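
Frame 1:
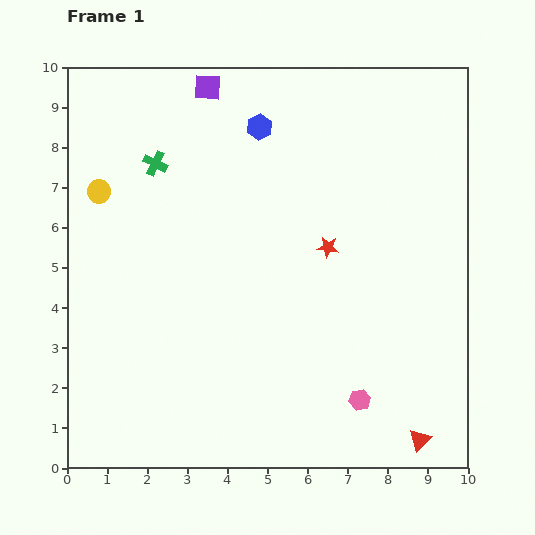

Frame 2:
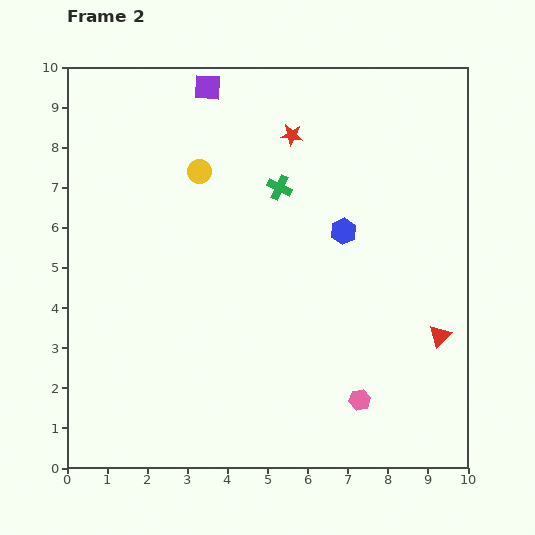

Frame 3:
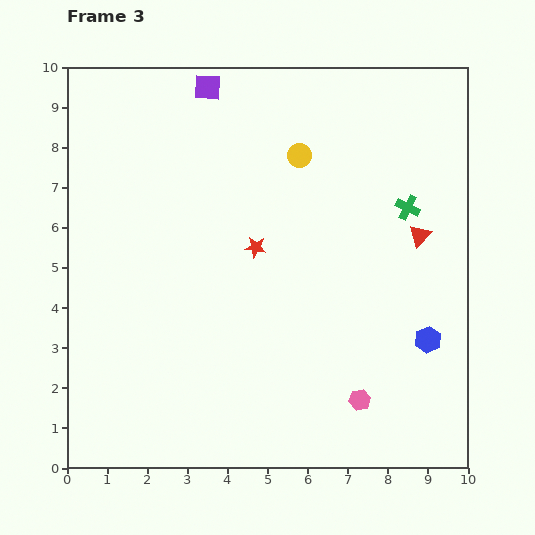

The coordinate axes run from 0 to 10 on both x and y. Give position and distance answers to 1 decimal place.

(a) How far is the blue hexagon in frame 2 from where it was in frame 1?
3.3

The blue hexagon moved from (4.8, 8.5) to (6.9, 5.9), a distance of √(2.1² + 2.6²) ≈ 3.3.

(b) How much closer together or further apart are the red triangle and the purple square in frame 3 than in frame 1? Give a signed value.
-3.8

Distance in frame 1: 10.3. Distance in frame 3: 6.5.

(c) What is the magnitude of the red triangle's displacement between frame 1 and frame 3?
5.1

The red triangle moved from (8.8, 0.7) to (8.8, 5.8), a distance of √(0.0² + 5.1²) ≈ 5.1.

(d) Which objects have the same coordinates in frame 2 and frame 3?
the pink hexagon, the purple square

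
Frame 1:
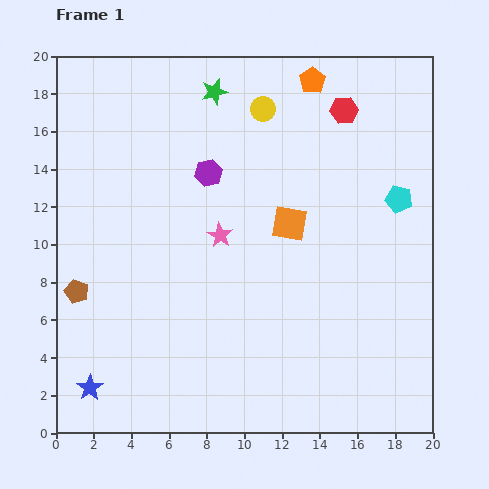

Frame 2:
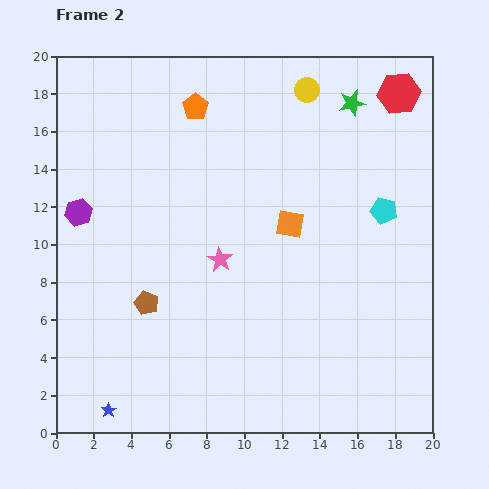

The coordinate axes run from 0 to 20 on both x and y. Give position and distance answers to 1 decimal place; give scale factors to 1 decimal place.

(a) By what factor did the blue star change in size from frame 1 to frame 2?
0.6×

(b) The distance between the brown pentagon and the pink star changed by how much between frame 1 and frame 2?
-3.7

Distance in frame 1: 8.2. Distance in frame 2: 4.5.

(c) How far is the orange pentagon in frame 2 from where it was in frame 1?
6.4

The orange pentagon moved from (13.6, 18.7) to (7.4, 17.3), a distance of √(6.2² + 1.4²) ≈ 6.4.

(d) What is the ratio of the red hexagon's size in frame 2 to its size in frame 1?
1.5×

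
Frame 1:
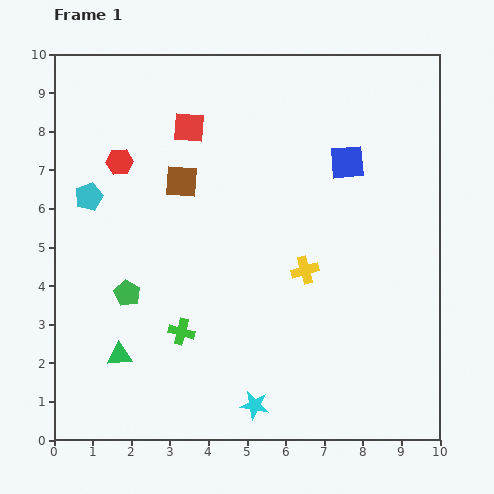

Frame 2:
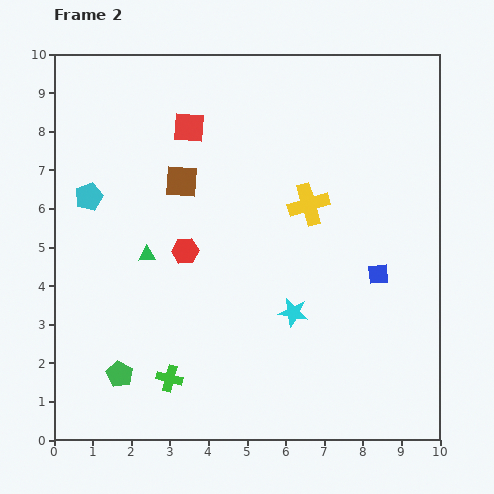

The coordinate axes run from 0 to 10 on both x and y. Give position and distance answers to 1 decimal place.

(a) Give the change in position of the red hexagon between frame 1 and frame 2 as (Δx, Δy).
(1.7, -2.3)

The red hexagon was at (1.7, 7.2) in frame 1 and (3.4, 4.9) in frame 2.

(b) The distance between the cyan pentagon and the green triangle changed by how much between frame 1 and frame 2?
-2.1

Distance in frame 1: 4.2. Distance in frame 2: 2.1.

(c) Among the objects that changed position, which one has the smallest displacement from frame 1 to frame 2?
the green cross

(moved 1.2)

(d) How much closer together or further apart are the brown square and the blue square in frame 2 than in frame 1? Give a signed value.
+1.3

Distance in frame 1: 4.3. Distance in frame 2: 5.6.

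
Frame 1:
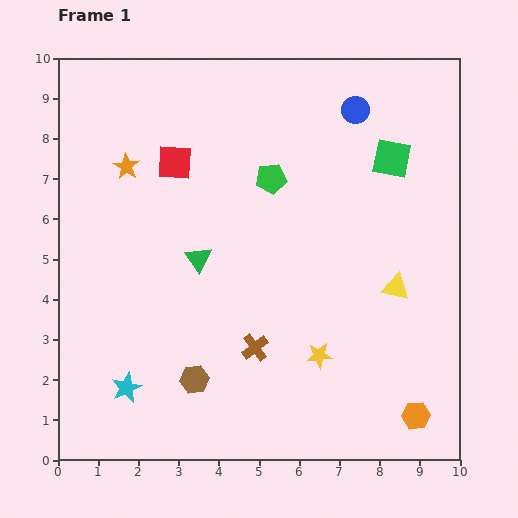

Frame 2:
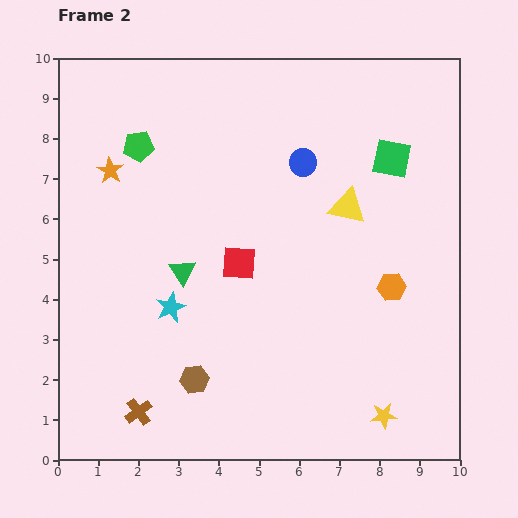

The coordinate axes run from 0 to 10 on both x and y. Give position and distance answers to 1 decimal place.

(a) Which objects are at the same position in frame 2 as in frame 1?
the green square, the brown hexagon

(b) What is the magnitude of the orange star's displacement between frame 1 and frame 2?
0.4

The orange star moved from (1.7, 7.3) to (1.3, 7.2), a distance of √(0.4² + 0.1²) ≈ 0.4.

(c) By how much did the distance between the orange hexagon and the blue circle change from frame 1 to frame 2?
-3.9

Distance in frame 1: 7.7. Distance in frame 2: 3.8.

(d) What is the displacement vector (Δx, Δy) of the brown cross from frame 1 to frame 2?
(-2.9, -1.6)

The brown cross was at (4.9, 2.8) in frame 1 and (2.0, 1.2) in frame 2.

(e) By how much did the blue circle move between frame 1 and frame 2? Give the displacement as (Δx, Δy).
(-1.3, -1.3)

The blue circle was at (7.4, 8.7) in frame 1 and (6.1, 7.4) in frame 2.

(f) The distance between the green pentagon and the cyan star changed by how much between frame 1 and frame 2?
-2.2

Distance in frame 1: 6.3. Distance in frame 2: 4.1.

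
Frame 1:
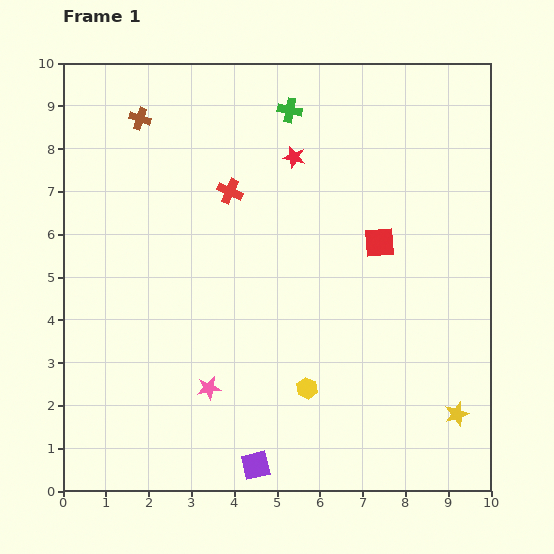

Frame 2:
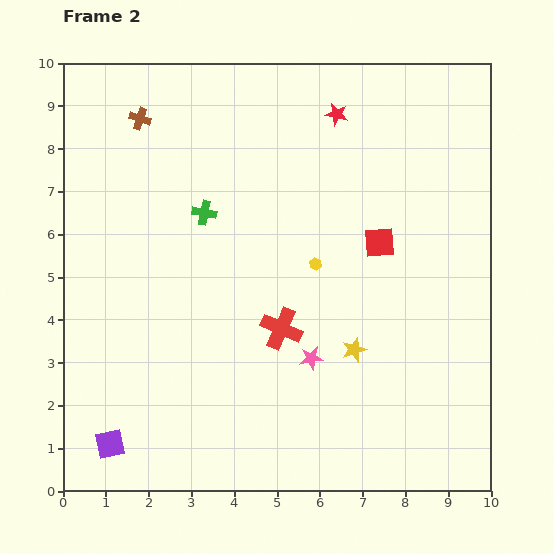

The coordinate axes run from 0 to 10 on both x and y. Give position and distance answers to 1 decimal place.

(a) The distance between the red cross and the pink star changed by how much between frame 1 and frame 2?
-3.6

Distance in frame 1: 4.6. Distance in frame 2: 1.0.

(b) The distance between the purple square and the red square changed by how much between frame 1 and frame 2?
+1.9

Distance in frame 1: 6.0. Distance in frame 2: 7.9.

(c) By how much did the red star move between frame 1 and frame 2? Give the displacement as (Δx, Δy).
(1.0, 1.0)

The red star was at (5.4, 7.8) in frame 1 and (6.4, 8.8) in frame 2.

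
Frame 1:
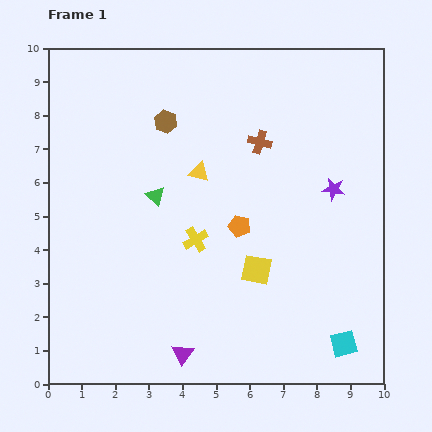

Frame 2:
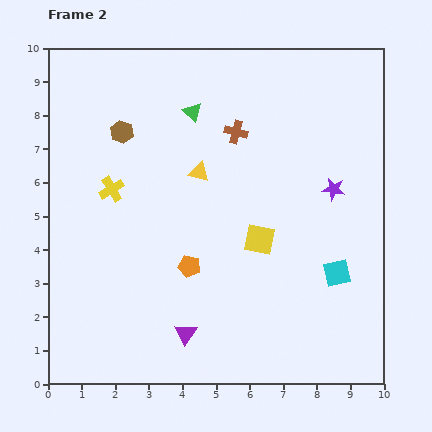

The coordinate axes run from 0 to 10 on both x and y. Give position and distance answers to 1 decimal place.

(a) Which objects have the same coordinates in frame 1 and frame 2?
the purple star, the yellow triangle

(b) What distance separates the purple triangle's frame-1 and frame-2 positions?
0.6

The purple triangle moved from (4.0, 0.9) to (4.1, 1.5), a distance of √(0.1² + 0.6²) ≈ 0.6.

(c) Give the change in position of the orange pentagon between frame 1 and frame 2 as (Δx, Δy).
(-1.5, -1.2)

The orange pentagon was at (5.7, 4.7) in frame 1 and (4.2, 3.5) in frame 2.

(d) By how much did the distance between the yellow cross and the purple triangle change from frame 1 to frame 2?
+1.4

Distance in frame 1: 3.4. Distance in frame 2: 4.8.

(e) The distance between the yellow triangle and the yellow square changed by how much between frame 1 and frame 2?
-0.7

Distance in frame 1: 3.4. Distance in frame 2: 2.7.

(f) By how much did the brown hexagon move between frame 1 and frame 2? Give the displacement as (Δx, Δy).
(-1.3, -0.3)

The brown hexagon was at (3.5, 7.8) in frame 1 and (2.2, 7.5) in frame 2.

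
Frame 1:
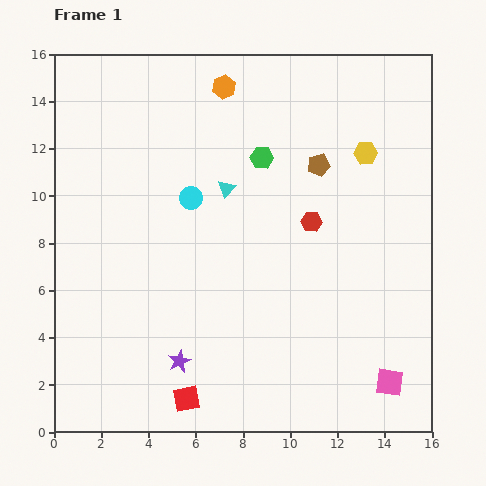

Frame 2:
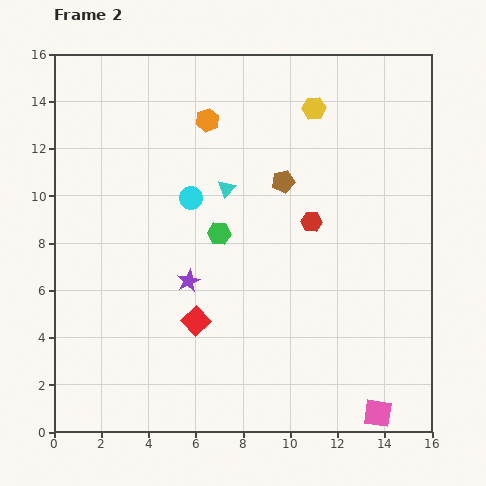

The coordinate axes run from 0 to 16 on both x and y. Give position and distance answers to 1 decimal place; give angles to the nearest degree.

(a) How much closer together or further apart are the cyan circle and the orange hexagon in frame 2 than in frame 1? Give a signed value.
-1.5

Distance in frame 1: 4.9. Distance in frame 2: 3.4.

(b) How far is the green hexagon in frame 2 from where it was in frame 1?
3.7

The green hexagon moved from (8.8, 11.6) to (7.0, 8.4), a distance of √(1.8² + 3.2²) ≈ 3.7.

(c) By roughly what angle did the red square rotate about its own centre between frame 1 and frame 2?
32° counter-clockwise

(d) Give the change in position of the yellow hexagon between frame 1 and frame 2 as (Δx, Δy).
(-2.2, 1.9)

The yellow hexagon was at (13.2, 11.8) in frame 1 and (11.0, 13.7) in frame 2.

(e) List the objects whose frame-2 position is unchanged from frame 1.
the cyan circle, the cyan triangle, the red hexagon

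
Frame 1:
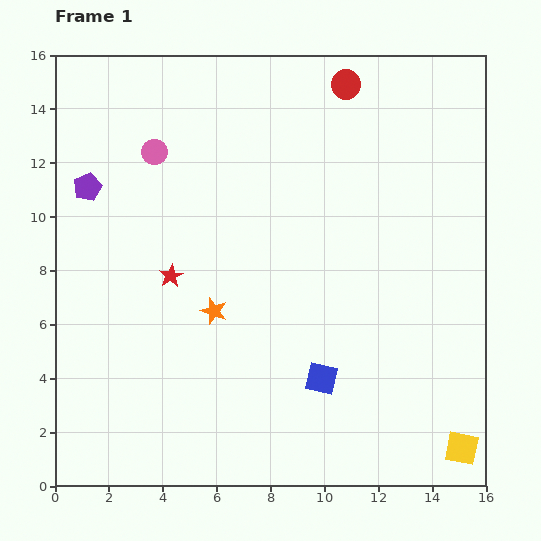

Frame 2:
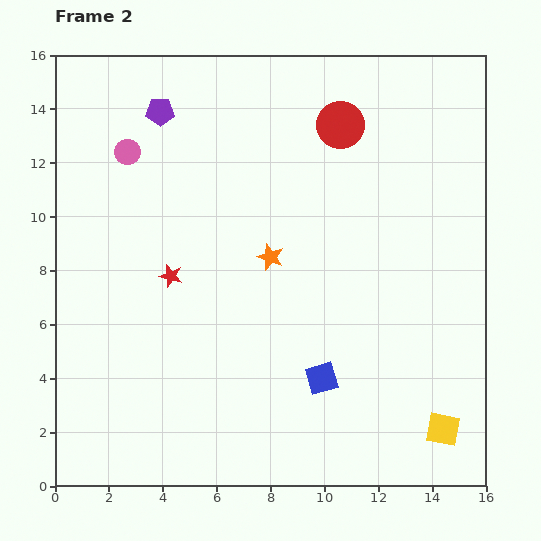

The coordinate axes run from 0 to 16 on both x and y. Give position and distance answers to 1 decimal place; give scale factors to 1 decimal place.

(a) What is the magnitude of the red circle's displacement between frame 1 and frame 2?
1.5

The red circle moved from (10.8, 14.9) to (10.6, 13.4), a distance of √(0.2² + 1.5²) ≈ 1.5.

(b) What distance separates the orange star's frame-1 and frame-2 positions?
2.9

The orange star moved from (5.9, 6.5) to (8.0, 8.5), a distance of √(2.1² + 2.0²) ≈ 2.9.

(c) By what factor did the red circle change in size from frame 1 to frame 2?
1.6×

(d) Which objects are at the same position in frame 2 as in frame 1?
the blue square, the red star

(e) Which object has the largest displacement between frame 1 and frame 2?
the purple pentagon

(moved 3.9; next 2.9)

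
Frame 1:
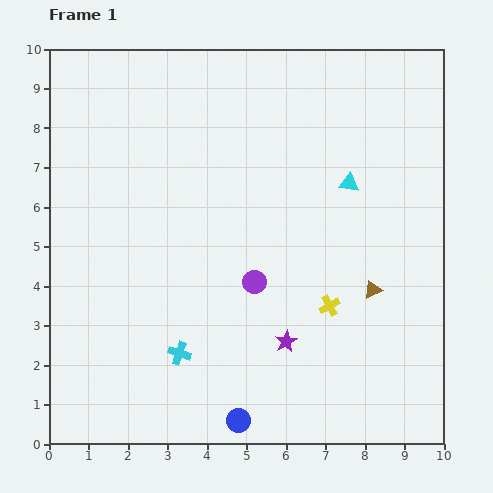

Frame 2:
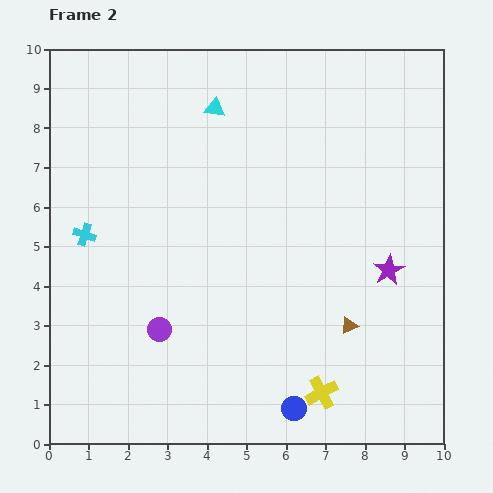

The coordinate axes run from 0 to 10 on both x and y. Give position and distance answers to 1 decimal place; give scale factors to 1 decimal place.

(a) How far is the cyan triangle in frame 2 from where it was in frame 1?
3.9

The cyan triangle moved from (7.6, 6.6) to (4.2, 8.5), a distance of √(3.4² + 1.9²) ≈ 3.9.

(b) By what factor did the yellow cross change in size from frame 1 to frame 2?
1.5×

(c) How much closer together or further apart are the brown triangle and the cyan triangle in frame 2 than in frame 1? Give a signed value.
+3.7

Distance in frame 1: 2.8. Distance in frame 2: 6.5.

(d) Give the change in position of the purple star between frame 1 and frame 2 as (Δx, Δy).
(2.6, 1.8)

The purple star was at (6.0, 2.6) in frame 1 and (8.6, 4.4) in frame 2.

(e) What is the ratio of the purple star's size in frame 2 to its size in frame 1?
1.4×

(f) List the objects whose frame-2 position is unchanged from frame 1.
none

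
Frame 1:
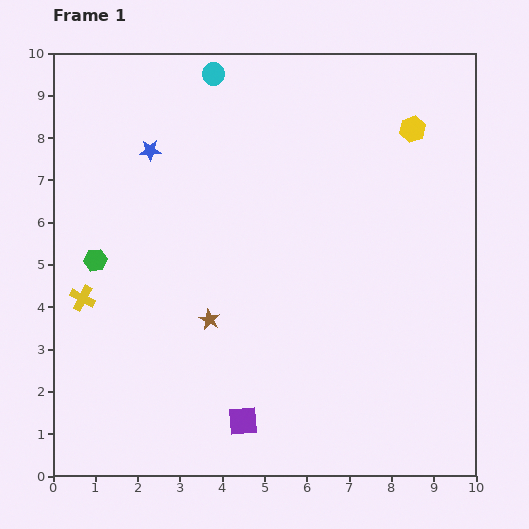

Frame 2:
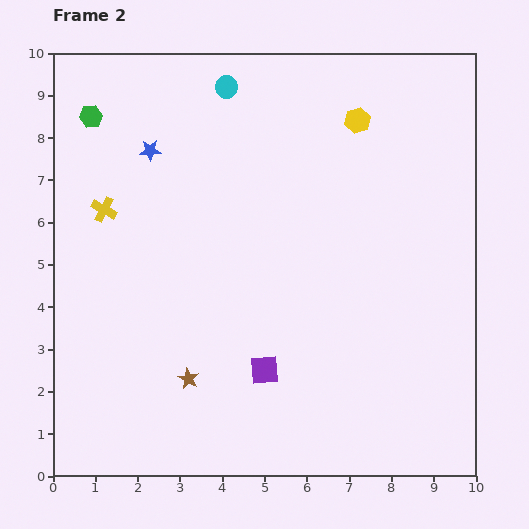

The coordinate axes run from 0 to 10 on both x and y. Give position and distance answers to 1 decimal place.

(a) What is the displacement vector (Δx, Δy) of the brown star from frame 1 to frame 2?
(-0.5, -1.4)

The brown star was at (3.7, 3.7) in frame 1 and (3.2, 2.3) in frame 2.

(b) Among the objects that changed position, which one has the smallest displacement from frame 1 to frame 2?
the cyan circle

(moved 0.4)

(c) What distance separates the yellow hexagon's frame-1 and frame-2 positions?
1.3

The yellow hexagon moved from (8.5, 8.2) to (7.2, 8.4), a distance of √(1.3² + 0.2²) ≈ 1.3.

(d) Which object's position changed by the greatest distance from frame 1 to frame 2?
the green hexagon

(moved 3.4; next 2.2)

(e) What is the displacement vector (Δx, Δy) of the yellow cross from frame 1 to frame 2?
(0.5, 2.1)

The yellow cross was at (0.7, 4.2) in frame 1 and (1.2, 6.3) in frame 2.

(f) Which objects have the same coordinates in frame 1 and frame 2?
the blue star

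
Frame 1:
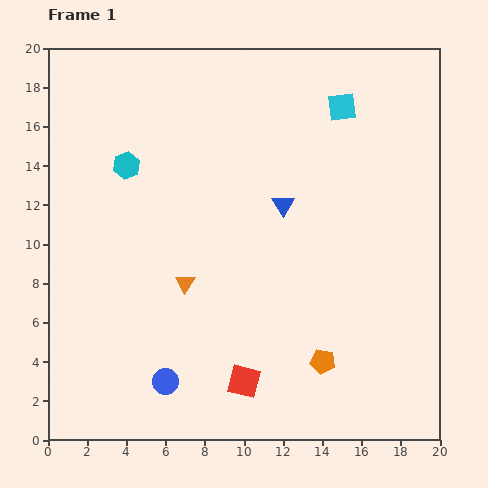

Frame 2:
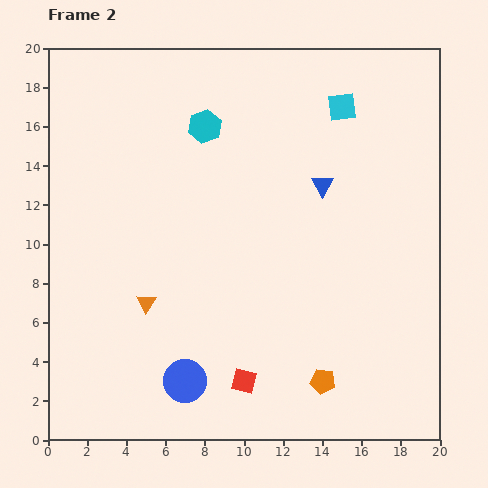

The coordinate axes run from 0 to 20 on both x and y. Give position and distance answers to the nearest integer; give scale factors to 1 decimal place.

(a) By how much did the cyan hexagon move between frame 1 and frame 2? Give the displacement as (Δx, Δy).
(4, 2)

The cyan hexagon was at (4, 14) in frame 1 and (8, 16) in frame 2.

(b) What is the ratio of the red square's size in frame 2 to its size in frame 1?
0.8×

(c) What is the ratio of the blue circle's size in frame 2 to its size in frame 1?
1.6×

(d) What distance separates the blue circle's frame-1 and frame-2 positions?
1

The blue circle moved from (6, 3) to (7, 3), a distance of √(1² + 0²) ≈ 1.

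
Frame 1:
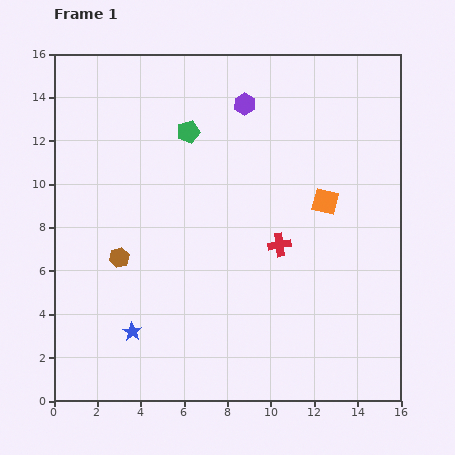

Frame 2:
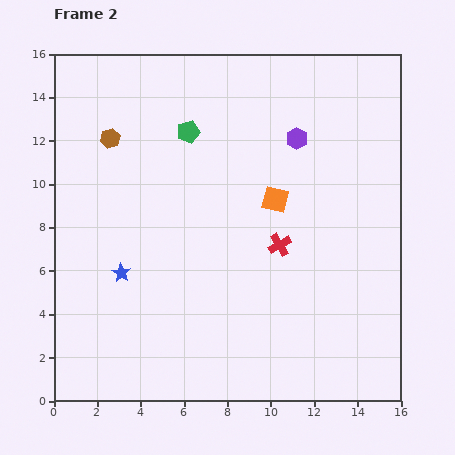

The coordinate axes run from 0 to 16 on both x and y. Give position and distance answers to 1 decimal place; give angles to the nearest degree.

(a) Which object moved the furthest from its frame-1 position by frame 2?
the brown hexagon

(moved 5.5; next 2.9)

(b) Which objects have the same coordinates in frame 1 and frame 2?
the green pentagon, the red cross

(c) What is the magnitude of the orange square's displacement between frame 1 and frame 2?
2.3

The orange square moved from (12.5, 9.2) to (10.2, 9.3), a distance of √(2.3² + 0.1²) ≈ 2.3.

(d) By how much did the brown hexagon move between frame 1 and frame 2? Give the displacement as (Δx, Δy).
(-0.4, 5.5)

The brown hexagon was at (3.0, 6.6) in frame 1 and (2.6, 12.1) in frame 2.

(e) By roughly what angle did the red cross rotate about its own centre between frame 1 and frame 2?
21° counter-clockwise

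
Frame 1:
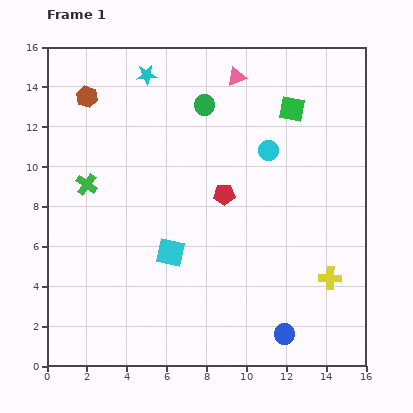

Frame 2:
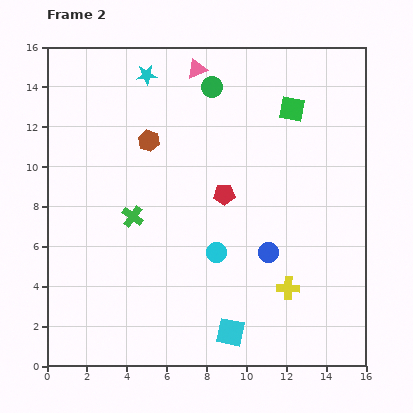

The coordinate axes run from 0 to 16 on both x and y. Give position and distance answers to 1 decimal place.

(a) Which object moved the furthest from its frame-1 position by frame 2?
the cyan circle

(moved 5.7; next 5.0)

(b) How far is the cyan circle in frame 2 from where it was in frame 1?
5.7

The cyan circle moved from (11.1, 10.8) to (8.5, 5.7), a distance of √(2.6² + 5.1²) ≈ 5.7.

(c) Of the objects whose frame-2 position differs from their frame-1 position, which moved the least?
the green circle

(moved 1.0)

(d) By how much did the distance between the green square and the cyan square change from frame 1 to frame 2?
+2.2

Distance in frame 1: 9.4. Distance in frame 2: 11.6.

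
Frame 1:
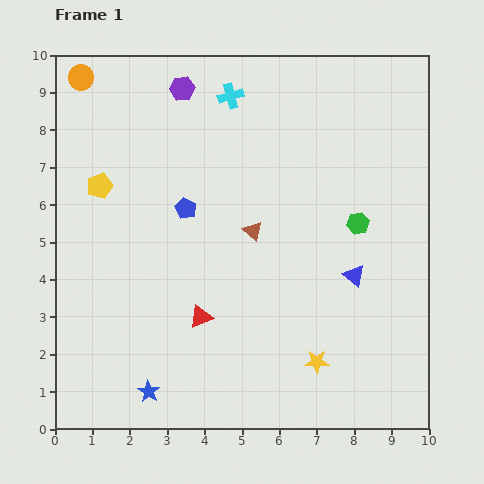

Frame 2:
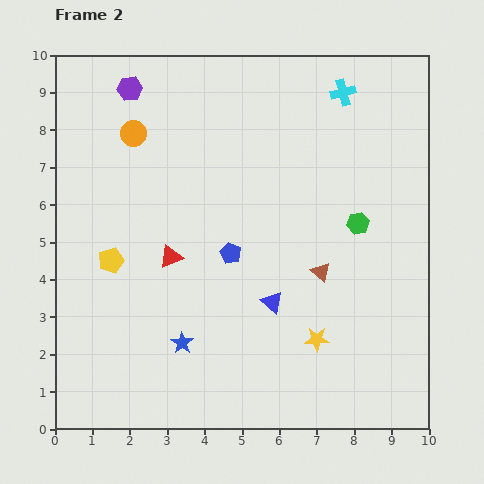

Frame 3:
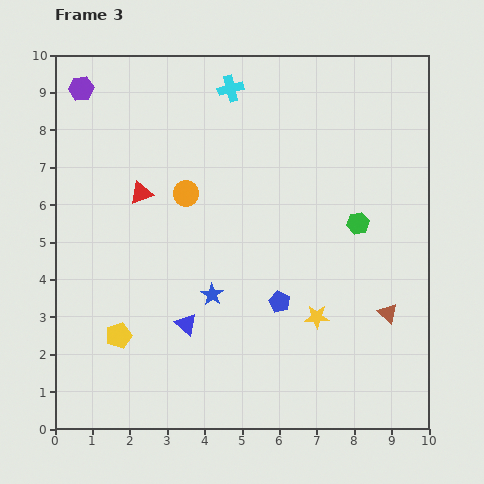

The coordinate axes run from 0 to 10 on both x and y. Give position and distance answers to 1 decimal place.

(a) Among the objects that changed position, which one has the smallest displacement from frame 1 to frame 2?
the yellow star

(moved 0.6)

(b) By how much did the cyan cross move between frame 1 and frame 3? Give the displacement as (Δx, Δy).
(0.0, 0.2)

The cyan cross was at (4.7, 8.9) in frame 1 and (4.7, 9.1) in frame 3.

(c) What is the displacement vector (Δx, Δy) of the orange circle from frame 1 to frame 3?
(2.8, -3.1)

The orange circle was at (0.7, 9.4) in frame 1 and (3.5, 6.3) in frame 3.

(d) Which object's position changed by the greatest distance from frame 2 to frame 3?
the cyan cross

(moved 3.0; next 2.4)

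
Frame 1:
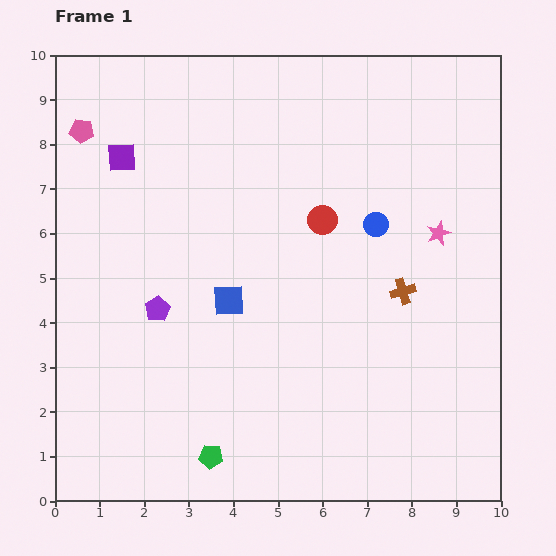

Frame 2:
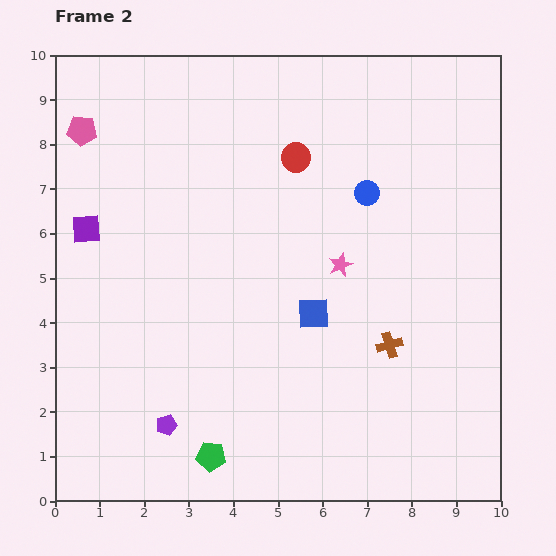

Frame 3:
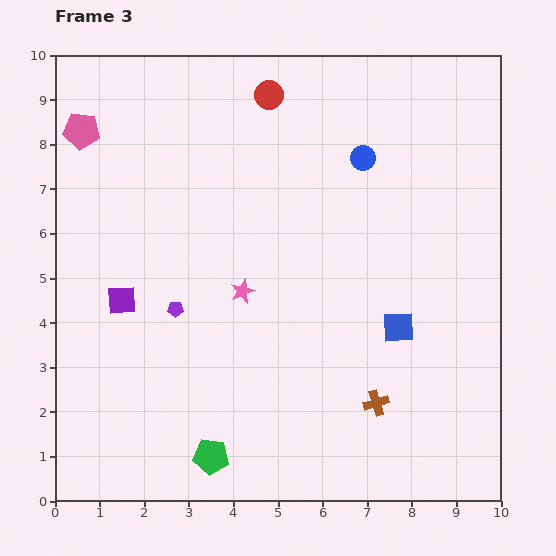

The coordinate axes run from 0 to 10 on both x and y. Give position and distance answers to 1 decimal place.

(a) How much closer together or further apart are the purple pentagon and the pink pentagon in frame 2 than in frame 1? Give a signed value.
+2.6

Distance in frame 1: 4.3. Distance in frame 2: 6.9.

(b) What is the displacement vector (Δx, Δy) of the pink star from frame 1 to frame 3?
(-4.4, -1.3)

The pink star was at (8.6, 6.0) in frame 1 and (4.2, 4.7) in frame 3.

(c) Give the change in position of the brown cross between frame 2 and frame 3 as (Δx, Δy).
(-0.3, -1.3)

The brown cross was at (7.5, 3.5) in frame 2 and (7.2, 2.2) in frame 3.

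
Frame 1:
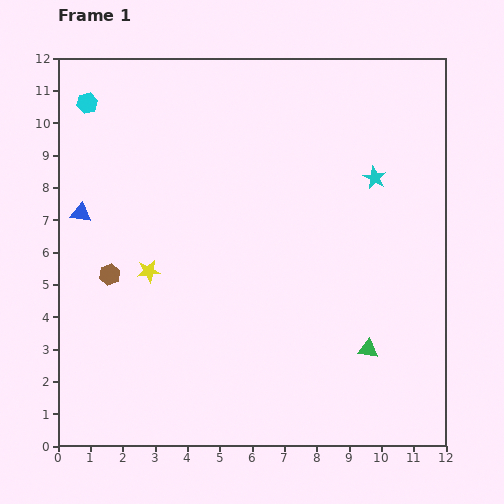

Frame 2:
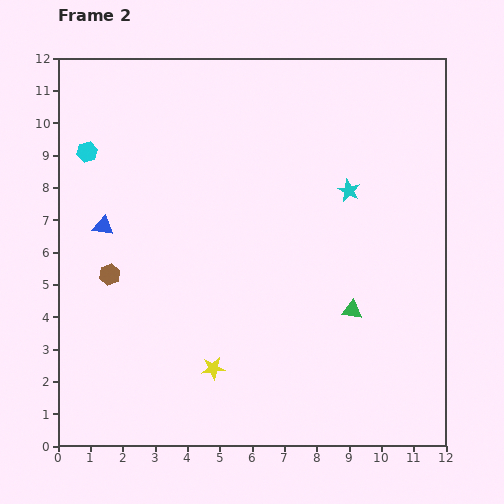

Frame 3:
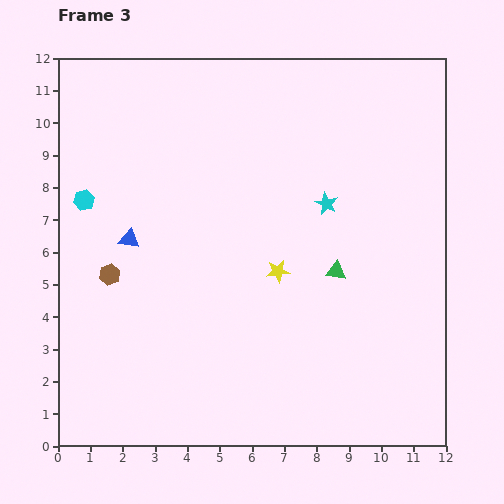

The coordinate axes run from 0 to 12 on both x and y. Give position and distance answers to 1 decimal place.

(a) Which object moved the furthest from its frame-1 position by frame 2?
the yellow star

(moved 3.6; next 1.5)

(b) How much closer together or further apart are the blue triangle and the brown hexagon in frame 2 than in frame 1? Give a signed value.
-0.6

Distance in frame 1: 2.1. Distance in frame 2: 1.5.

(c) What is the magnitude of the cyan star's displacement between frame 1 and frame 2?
0.9

The cyan star moved from (9.8, 8.3) to (9.0, 7.9), a distance of √(0.8² + 0.4²) ≈ 0.9.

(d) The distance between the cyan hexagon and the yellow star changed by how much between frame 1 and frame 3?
+0.9

Distance in frame 1: 5.5. Distance in frame 3: 6.4.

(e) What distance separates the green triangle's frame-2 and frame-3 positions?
1.3

The green triangle moved from (9.1, 4.2) to (8.6, 5.4), a distance of √(0.5² + 1.2²) ≈ 1.3.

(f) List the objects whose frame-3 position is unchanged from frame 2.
the brown hexagon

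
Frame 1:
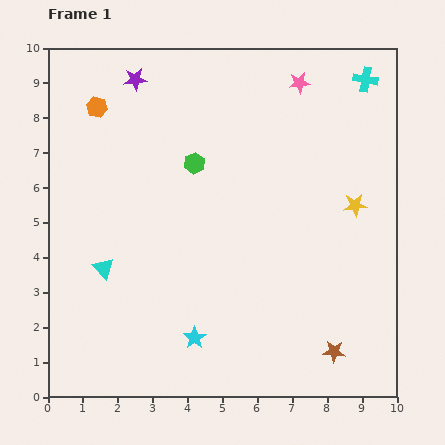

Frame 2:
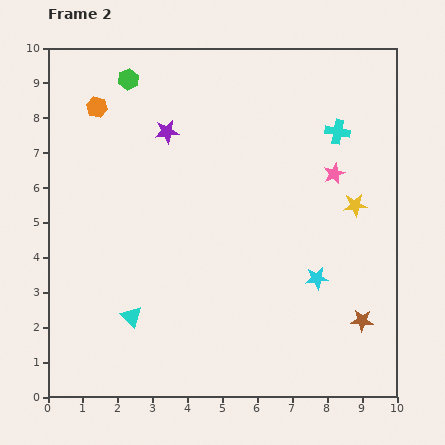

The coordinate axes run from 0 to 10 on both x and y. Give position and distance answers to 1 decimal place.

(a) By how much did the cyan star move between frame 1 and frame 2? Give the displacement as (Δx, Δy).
(3.5, 1.7)

The cyan star was at (4.2, 1.7) in frame 1 and (7.7, 3.4) in frame 2.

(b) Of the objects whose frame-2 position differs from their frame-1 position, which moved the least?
the brown star

(moved 1.2)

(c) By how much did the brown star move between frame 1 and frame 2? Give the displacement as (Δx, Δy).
(0.8, 0.9)

The brown star was at (8.2, 1.3) in frame 1 and (9.0, 2.2) in frame 2.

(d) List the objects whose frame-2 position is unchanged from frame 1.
the orange hexagon, the yellow star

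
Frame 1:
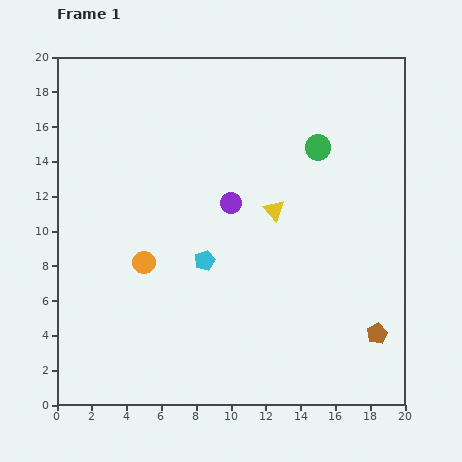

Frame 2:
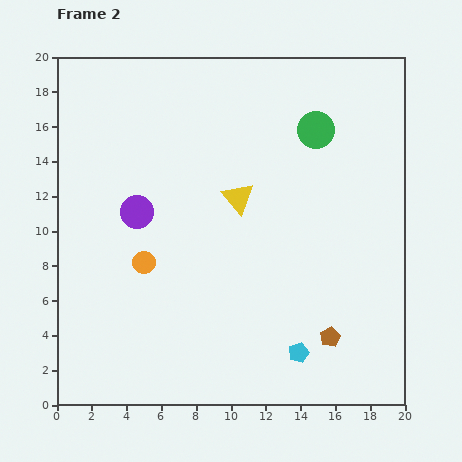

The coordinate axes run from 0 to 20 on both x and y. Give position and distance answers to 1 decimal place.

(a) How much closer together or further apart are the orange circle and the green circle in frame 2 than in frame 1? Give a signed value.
+0.5

Distance in frame 1: 12.0. Distance in frame 2: 12.5.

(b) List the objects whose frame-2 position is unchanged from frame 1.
the orange circle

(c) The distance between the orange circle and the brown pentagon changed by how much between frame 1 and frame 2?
-2.5

Distance in frame 1: 14.0. Distance in frame 2: 11.5.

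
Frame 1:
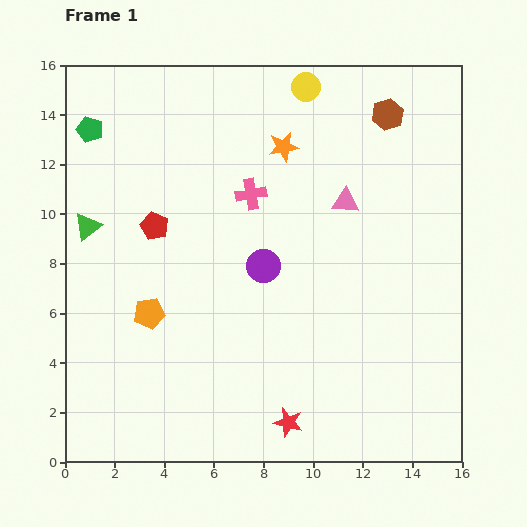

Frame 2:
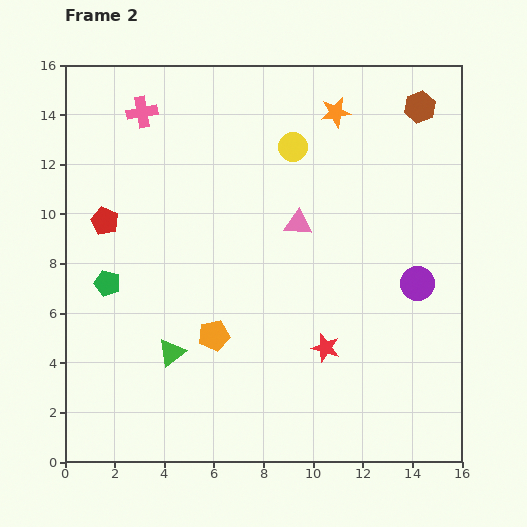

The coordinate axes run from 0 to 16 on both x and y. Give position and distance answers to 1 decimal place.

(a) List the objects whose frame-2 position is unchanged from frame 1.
none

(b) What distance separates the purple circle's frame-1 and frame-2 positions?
6.2

The purple circle moved from (8.0, 7.9) to (14.2, 7.2), a distance of √(6.2² + 0.7²) ≈ 6.2.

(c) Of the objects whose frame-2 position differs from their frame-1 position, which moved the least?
the brown hexagon

(moved 1.3)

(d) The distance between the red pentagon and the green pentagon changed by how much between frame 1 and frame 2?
-2.2

Distance in frame 1: 4.7. Distance in frame 2: 2.5.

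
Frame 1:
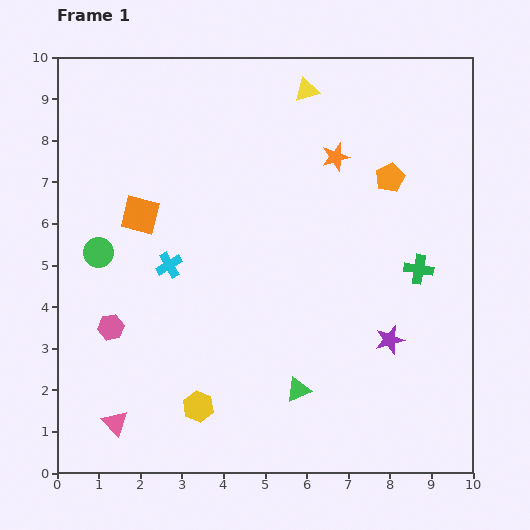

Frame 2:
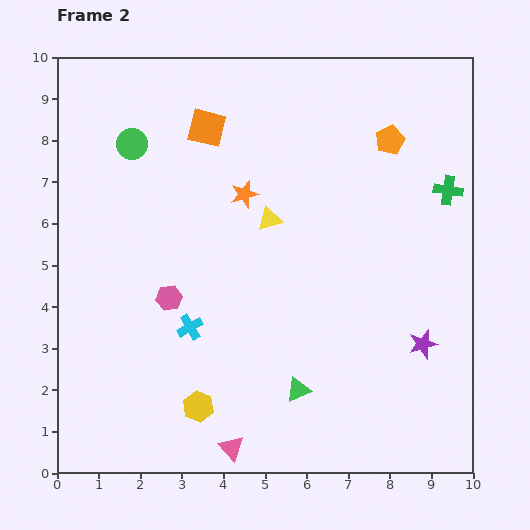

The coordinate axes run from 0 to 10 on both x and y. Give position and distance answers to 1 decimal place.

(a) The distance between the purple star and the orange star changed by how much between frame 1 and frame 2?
+1.0

Distance in frame 1: 4.6. Distance in frame 2: 5.6.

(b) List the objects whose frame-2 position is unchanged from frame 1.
the green triangle, the yellow hexagon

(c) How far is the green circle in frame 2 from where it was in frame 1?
2.7

The green circle moved from (1.0, 5.3) to (1.8, 7.9), a distance of √(0.8² + 2.6²) ≈ 2.7.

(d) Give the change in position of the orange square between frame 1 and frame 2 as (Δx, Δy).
(1.6, 2.1)

The orange square was at (2.0, 6.2) in frame 1 and (3.6, 8.3) in frame 2.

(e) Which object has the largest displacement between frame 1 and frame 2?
the yellow triangle

(moved 3.2; next 2.9)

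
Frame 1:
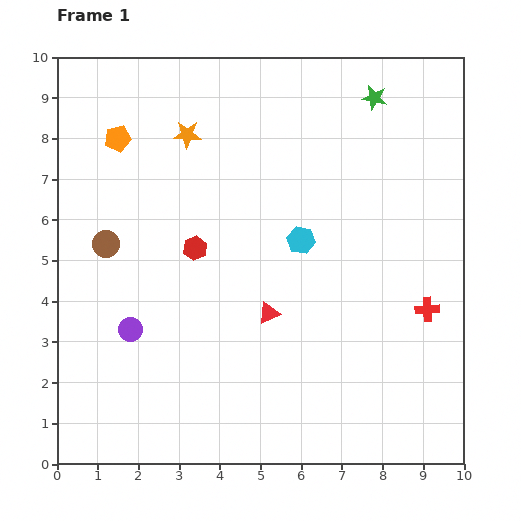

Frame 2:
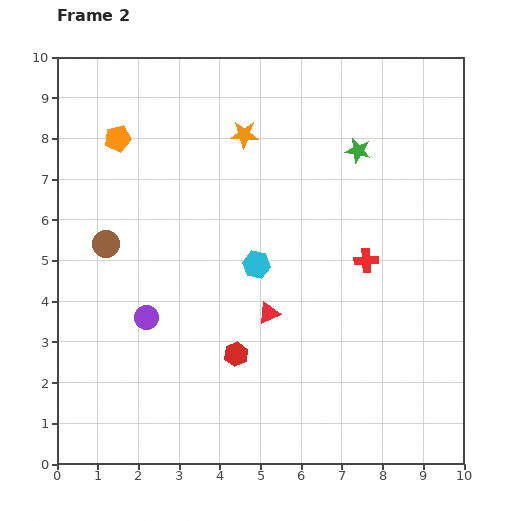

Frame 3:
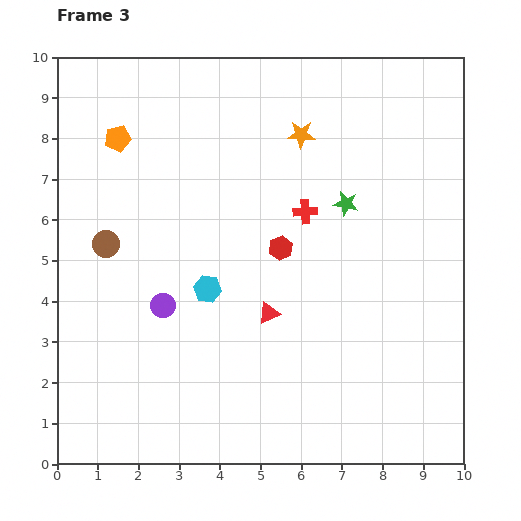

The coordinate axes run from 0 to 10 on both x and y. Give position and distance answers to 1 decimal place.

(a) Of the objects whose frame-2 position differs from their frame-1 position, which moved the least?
the purple circle

(moved 0.5)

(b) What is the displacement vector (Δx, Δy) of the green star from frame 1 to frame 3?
(-0.7, -2.6)

The green star was at (7.8, 9.0) in frame 1 and (7.1, 6.4) in frame 3.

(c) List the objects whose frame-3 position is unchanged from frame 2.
the red triangle, the brown circle, the orange pentagon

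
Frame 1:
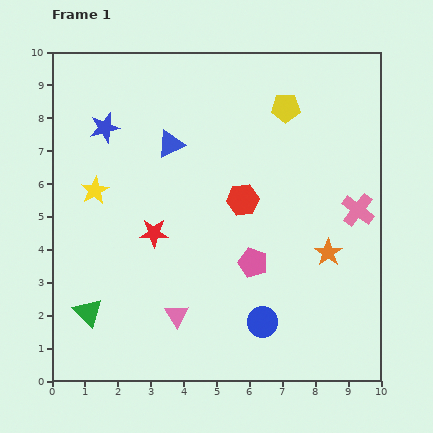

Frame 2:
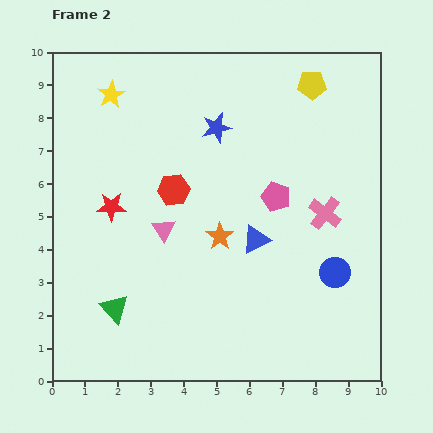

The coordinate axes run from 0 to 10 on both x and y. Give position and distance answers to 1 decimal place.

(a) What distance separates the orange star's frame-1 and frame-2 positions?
3.3

The orange star moved from (8.4, 3.9) to (5.1, 4.4), a distance of √(3.3² + 0.5²) ≈ 3.3.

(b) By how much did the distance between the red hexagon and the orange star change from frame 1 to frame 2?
-1.1

Distance in frame 1: 3.1. Distance in frame 2: 2.0.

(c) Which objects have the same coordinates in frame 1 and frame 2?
none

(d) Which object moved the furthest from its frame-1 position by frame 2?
the blue triangle

(moved 3.9; next 3.4)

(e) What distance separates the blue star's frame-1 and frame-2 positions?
3.4

The blue star moved from (1.6, 7.7) to (5.0, 7.7), a distance of √(3.4² + 0.0²) ≈ 3.4.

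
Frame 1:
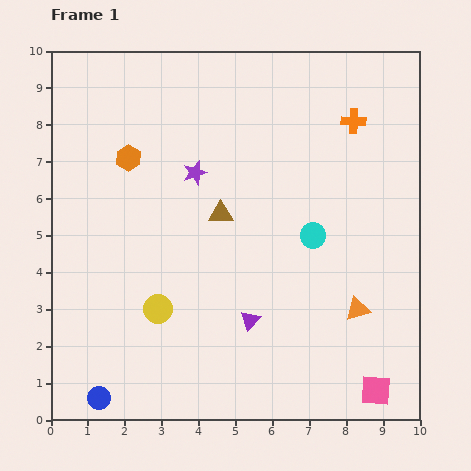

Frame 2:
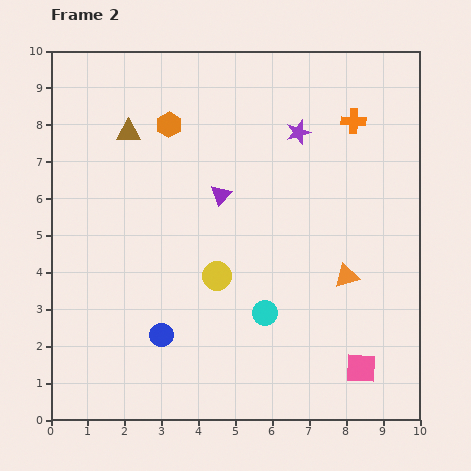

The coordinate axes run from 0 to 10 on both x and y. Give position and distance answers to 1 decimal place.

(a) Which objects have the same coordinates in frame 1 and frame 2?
the orange cross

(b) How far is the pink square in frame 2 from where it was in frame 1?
0.7

The pink square moved from (8.8, 0.8) to (8.4, 1.4), a distance of √(0.4² + 0.6²) ≈ 0.7.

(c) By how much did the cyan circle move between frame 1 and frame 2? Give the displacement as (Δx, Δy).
(-1.3, -2.1)

The cyan circle was at (7.1, 5.0) in frame 1 and (5.8, 2.9) in frame 2.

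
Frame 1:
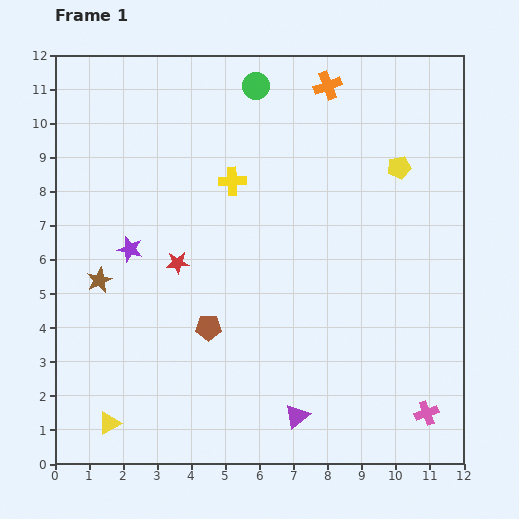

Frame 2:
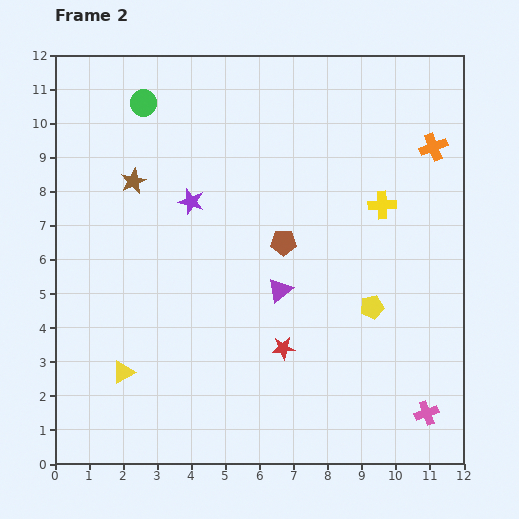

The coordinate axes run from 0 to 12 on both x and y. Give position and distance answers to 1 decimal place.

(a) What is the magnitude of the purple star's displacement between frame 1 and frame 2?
2.3

The purple star moved from (2.2, 6.3) to (4.0, 7.7), a distance of √(1.8² + 1.4²) ≈ 2.3.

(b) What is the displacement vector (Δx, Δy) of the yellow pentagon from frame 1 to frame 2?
(-0.8, -4.1)

The yellow pentagon was at (10.1, 8.7) in frame 1 and (9.3, 4.6) in frame 2.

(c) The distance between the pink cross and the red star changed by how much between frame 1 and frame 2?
-3.9

Distance in frame 1: 8.5. Distance in frame 2: 4.6.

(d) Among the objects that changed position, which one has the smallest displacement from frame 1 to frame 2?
the yellow triangle

(moved 1.6)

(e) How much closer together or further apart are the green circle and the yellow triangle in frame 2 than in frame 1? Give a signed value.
-2.9

Distance in frame 1: 10.8. Distance in frame 2: 7.9.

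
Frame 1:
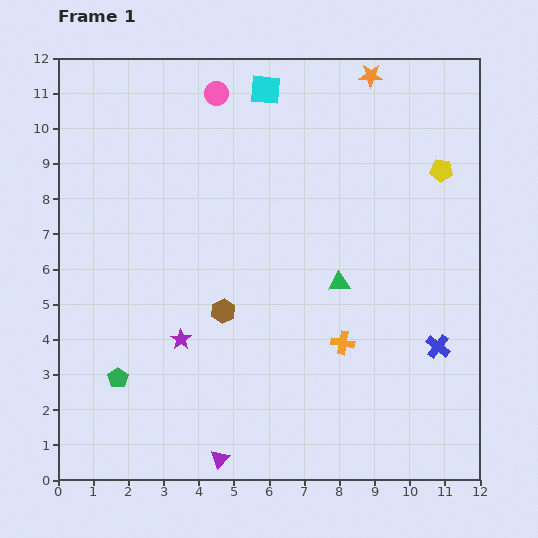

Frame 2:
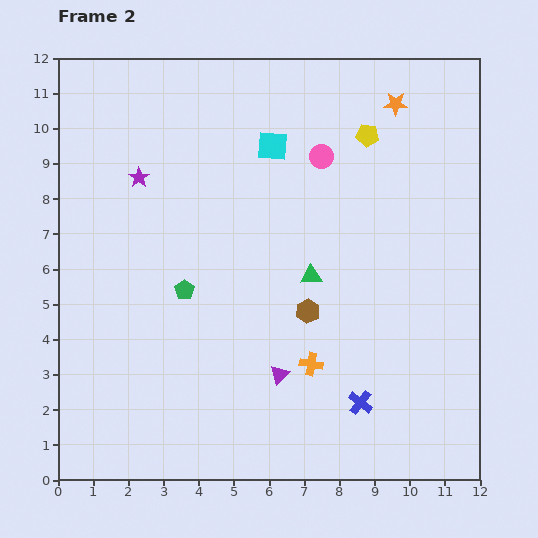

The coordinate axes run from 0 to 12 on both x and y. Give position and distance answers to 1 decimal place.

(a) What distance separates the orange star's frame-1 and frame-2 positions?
1.1

The orange star moved from (8.9, 11.5) to (9.6, 10.7), a distance of √(0.7² + 0.8²) ≈ 1.1.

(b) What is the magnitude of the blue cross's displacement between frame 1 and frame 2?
2.7

The blue cross moved from (10.8, 3.8) to (8.6, 2.2), a distance of √(2.2² + 1.6²) ≈ 2.7.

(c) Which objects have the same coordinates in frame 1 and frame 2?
none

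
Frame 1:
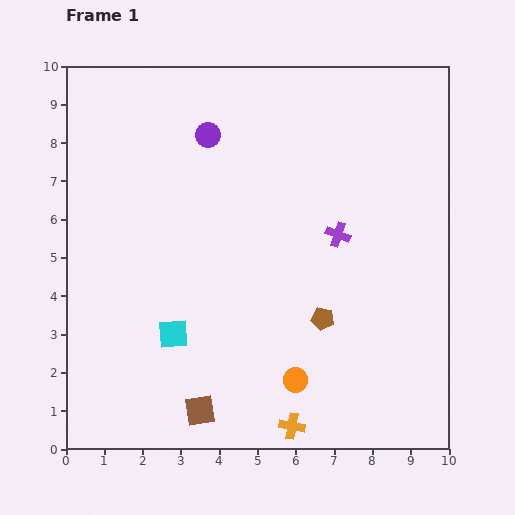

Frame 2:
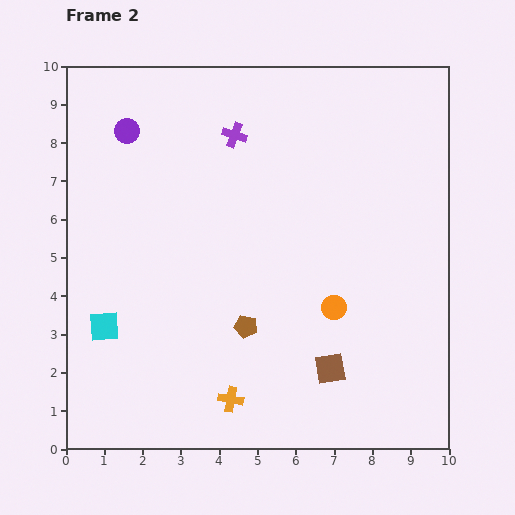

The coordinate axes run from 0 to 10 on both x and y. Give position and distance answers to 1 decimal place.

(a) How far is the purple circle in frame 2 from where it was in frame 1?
2.1

The purple circle moved from (3.7, 8.2) to (1.6, 8.3), a distance of √(2.1² + 0.1²) ≈ 2.1.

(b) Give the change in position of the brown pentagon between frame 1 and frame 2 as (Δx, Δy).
(-2.0, -0.2)

The brown pentagon was at (6.7, 3.4) in frame 1 and (4.7, 3.2) in frame 2.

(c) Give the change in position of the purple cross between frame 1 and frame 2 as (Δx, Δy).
(-2.7, 2.6)

The purple cross was at (7.1, 5.6) in frame 1 and (4.4, 8.2) in frame 2.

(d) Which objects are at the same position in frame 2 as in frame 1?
none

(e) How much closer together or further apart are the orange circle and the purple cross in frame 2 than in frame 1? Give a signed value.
+1.2

Distance in frame 1: 4.0. Distance in frame 2: 5.2.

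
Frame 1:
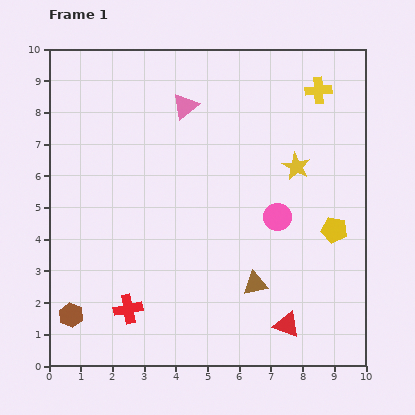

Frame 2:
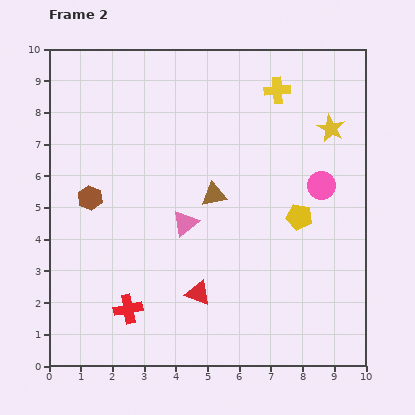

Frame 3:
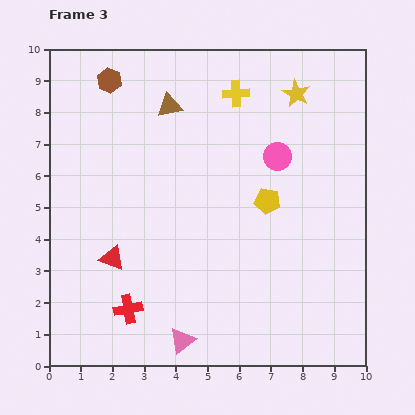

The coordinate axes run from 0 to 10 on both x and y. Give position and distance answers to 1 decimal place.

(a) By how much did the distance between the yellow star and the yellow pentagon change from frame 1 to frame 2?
+0.7

Distance in frame 1: 2.3. Distance in frame 2: 3.0.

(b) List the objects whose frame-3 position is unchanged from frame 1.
the red cross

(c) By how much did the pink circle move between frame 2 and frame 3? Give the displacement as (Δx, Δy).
(-1.4, 0.9)

The pink circle was at (8.6, 5.7) in frame 2 and (7.2, 6.6) in frame 3.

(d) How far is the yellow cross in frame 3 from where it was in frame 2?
1.3

The yellow cross moved from (7.2, 8.7) to (5.9, 8.6), a distance of √(1.3² + 0.1²) ≈ 1.3.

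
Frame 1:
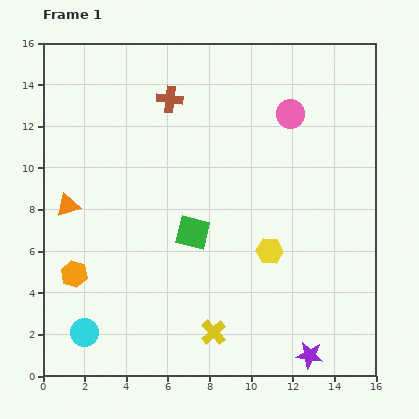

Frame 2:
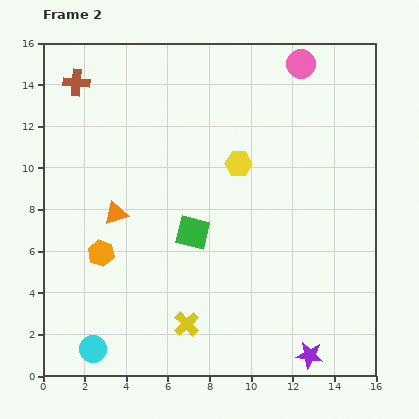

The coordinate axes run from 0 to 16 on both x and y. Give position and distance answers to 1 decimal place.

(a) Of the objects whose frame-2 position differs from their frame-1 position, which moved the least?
the cyan circle

(moved 0.9)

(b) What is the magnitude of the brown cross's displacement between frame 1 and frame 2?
4.6

The brown cross moved from (6.1, 13.3) to (1.6, 14.1), a distance of √(4.5² + 0.8²) ≈ 4.6.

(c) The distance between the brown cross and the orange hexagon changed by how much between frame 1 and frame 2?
-1.3

Distance in frame 1: 9.6. Distance in frame 2: 8.3.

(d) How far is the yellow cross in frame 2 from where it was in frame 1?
1.4

The yellow cross moved from (8.2, 2.1) to (6.9, 2.5), a distance of √(1.3² + 0.4²) ≈ 1.4.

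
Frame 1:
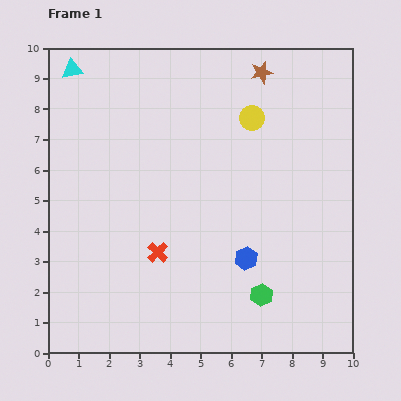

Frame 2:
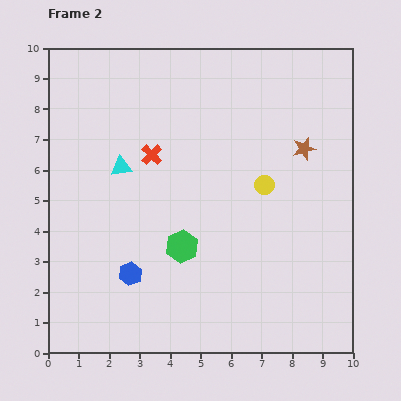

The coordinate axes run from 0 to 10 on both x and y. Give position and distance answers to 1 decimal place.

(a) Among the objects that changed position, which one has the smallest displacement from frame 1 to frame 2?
the yellow circle

(moved 2.2)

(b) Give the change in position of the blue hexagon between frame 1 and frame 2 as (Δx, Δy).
(-3.8, -0.5)

The blue hexagon was at (6.5, 3.1) in frame 1 and (2.7, 2.6) in frame 2.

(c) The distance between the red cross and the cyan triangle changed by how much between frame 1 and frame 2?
-5.5

Distance in frame 1: 6.6. Distance in frame 2: 1.1.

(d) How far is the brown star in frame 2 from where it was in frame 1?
2.9

The brown star moved from (7.0, 9.2) to (8.4, 6.7), a distance of √(1.4² + 2.5²) ≈ 2.9.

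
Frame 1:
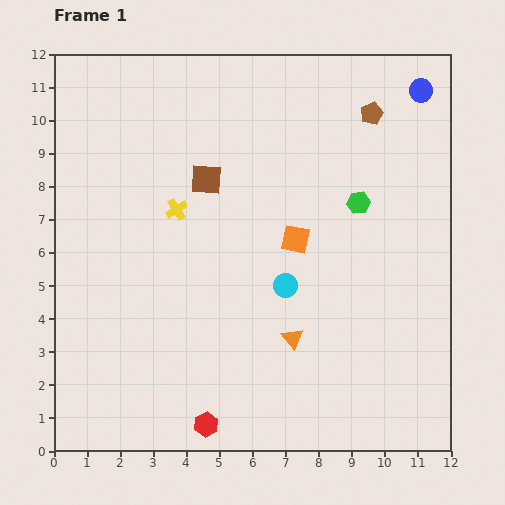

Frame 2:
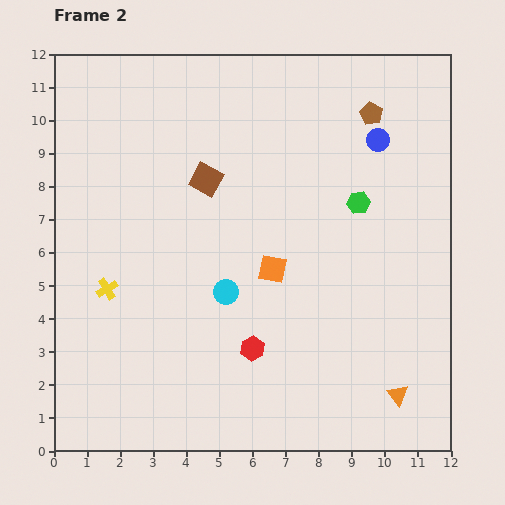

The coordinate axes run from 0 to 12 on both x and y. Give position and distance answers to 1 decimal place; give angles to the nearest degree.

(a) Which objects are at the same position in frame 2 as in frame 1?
the green hexagon, the brown square, the brown pentagon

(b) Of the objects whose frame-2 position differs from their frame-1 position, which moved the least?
the orange square

(moved 1.1)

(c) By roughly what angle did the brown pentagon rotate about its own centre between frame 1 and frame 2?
22° counter-clockwise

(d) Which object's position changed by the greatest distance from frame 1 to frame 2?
the orange triangle

(moved 3.6; next 3.2)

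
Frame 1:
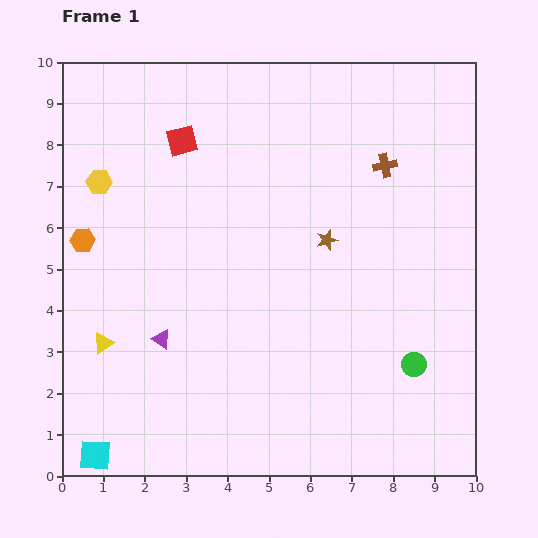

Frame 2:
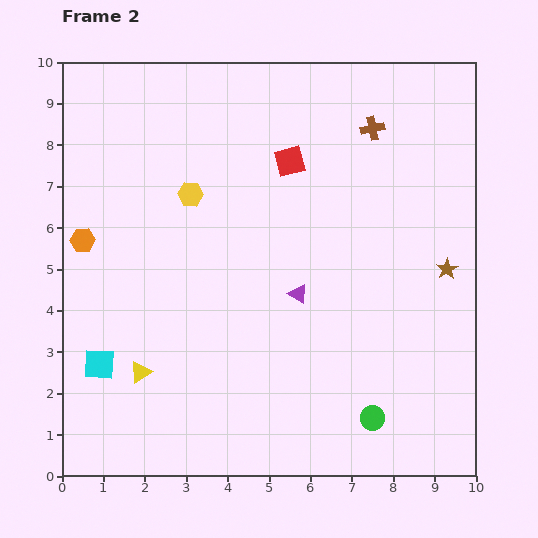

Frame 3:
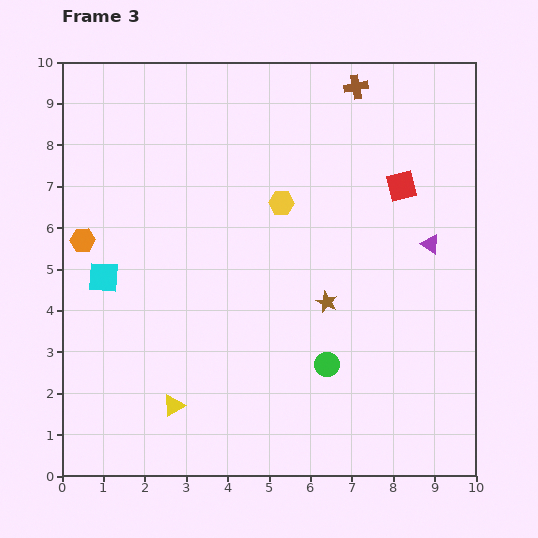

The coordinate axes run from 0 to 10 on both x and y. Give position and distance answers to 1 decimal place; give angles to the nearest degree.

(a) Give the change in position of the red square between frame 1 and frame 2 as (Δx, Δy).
(2.6, -0.5)

The red square was at (2.9, 8.1) in frame 1 and (5.5, 7.6) in frame 2.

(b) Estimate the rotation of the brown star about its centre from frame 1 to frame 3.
30° counter-clockwise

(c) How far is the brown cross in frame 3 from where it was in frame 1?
2.0

The brown cross moved from (7.8, 7.5) to (7.1, 9.4), a distance of √(0.7² + 1.9²) ≈ 2.0.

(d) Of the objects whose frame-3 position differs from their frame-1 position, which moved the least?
the brown star

(moved 1.5)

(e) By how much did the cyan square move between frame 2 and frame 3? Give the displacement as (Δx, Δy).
(0.1, 2.1)

The cyan square was at (0.9, 2.7) in frame 2 and (1.0, 4.8) in frame 3.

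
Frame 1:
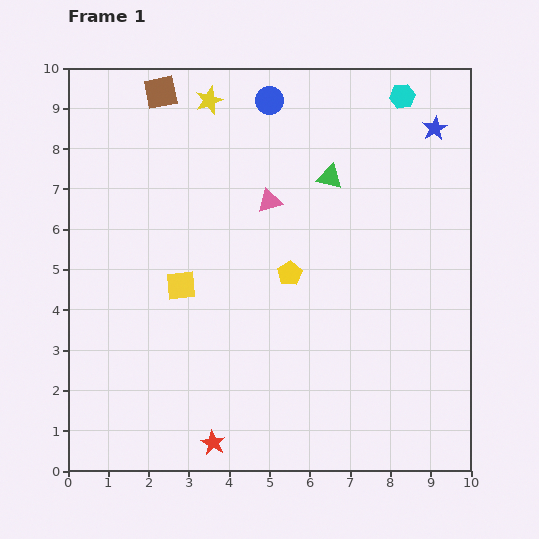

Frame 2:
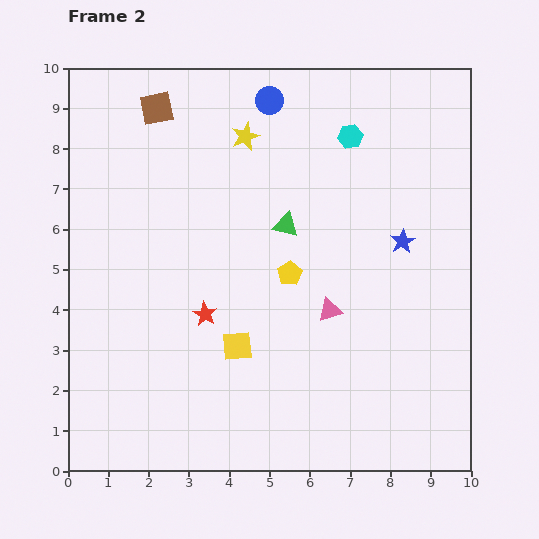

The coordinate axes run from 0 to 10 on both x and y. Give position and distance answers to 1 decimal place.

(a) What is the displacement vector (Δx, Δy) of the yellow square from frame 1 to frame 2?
(1.4, -1.5)

The yellow square was at (2.8, 4.6) in frame 1 and (4.2, 3.1) in frame 2.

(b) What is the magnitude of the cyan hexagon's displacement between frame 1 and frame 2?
1.6

The cyan hexagon moved from (8.3, 9.3) to (7.0, 8.3), a distance of √(1.3² + 1.0²) ≈ 1.6.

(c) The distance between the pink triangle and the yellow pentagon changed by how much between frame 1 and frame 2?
-0.6

Distance in frame 1: 1.9. Distance in frame 2: 1.3.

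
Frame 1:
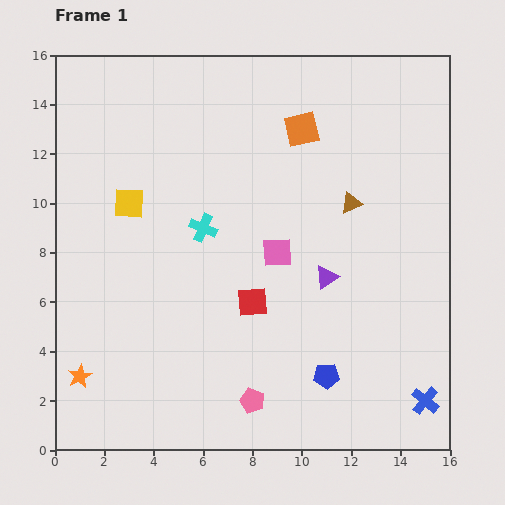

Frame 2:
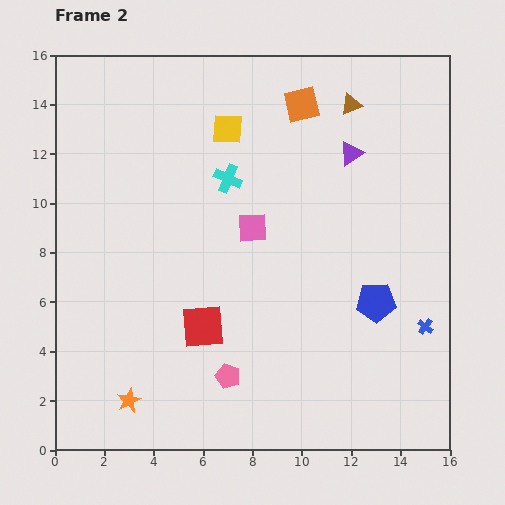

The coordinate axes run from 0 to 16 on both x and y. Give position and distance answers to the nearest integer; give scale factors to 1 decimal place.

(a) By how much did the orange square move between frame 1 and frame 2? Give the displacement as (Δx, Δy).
(0, 1)

The orange square was at (10, 13) in frame 1 and (10, 14) in frame 2.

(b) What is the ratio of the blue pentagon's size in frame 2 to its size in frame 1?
1.5×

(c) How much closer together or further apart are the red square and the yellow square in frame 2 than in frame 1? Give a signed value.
+2

Distance in frame 1: 6. Distance in frame 2: 8.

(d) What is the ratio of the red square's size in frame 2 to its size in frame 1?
1.4×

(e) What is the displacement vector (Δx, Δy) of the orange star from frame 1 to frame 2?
(2, -1)

The orange star was at (1, 3) in frame 1 and (3, 2) in frame 2.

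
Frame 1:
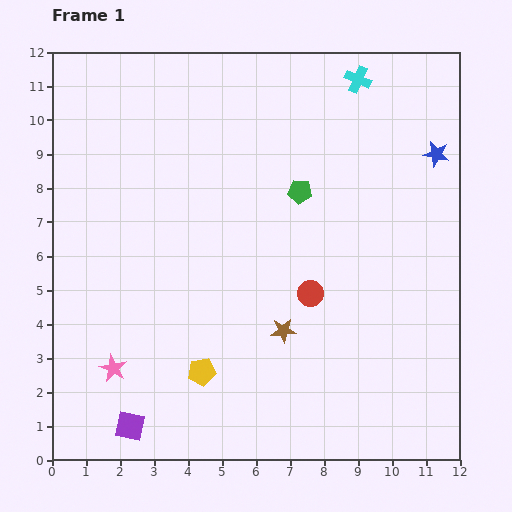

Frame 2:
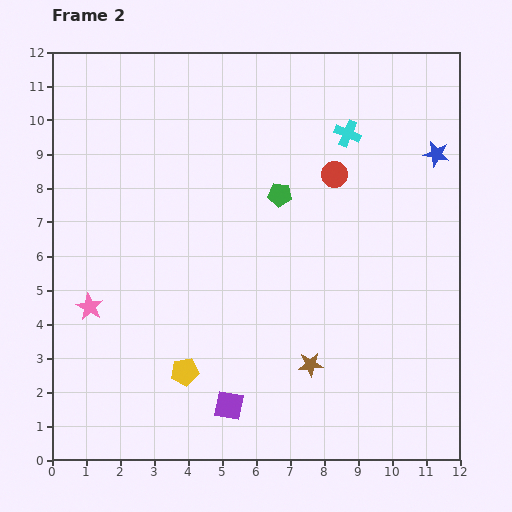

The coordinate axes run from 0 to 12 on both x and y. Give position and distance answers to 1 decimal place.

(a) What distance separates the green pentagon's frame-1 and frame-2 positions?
0.6

The green pentagon moved from (7.3, 7.9) to (6.7, 7.8), a distance of √(0.6² + 0.1²) ≈ 0.6.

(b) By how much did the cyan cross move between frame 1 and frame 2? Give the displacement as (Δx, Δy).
(-0.3, -1.6)

The cyan cross was at (9.0, 11.2) in frame 1 and (8.7, 9.6) in frame 2.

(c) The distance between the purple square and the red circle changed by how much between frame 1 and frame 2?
+0.9

Distance in frame 1: 6.6. Distance in frame 2: 7.5.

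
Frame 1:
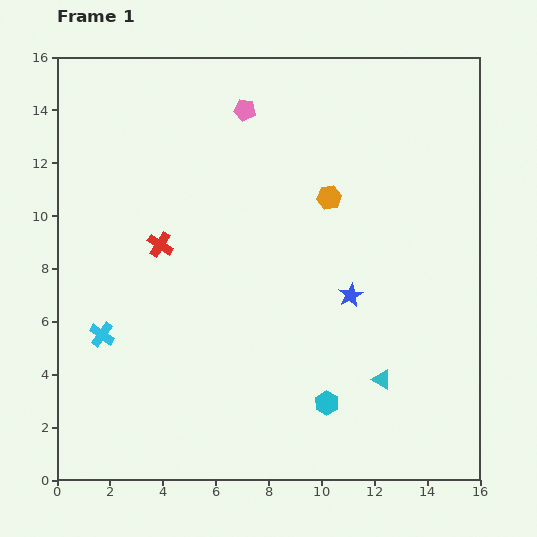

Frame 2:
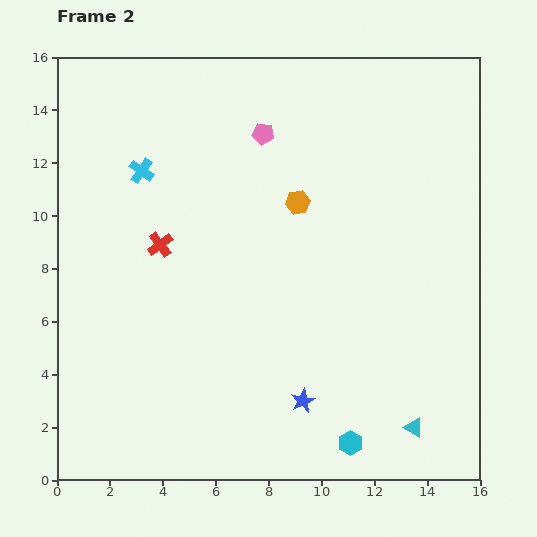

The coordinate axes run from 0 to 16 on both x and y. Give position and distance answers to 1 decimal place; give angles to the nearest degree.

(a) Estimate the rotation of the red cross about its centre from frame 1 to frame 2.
21° clockwise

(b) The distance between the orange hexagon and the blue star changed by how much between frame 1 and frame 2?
+3.7

Distance in frame 1: 3.8. Distance in frame 2: 7.5.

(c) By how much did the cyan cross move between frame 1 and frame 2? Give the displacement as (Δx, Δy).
(1.5, 6.2)

The cyan cross was at (1.7, 5.5) in frame 1 and (3.2, 11.7) in frame 2.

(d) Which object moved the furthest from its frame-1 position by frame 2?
the cyan cross

(moved 6.4; next 4.4)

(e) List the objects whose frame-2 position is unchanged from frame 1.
the red cross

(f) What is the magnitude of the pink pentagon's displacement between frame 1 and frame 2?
1.1

The pink pentagon moved from (7.1, 14.0) to (7.8, 13.1), a distance of √(0.7² + 0.9²) ≈ 1.1.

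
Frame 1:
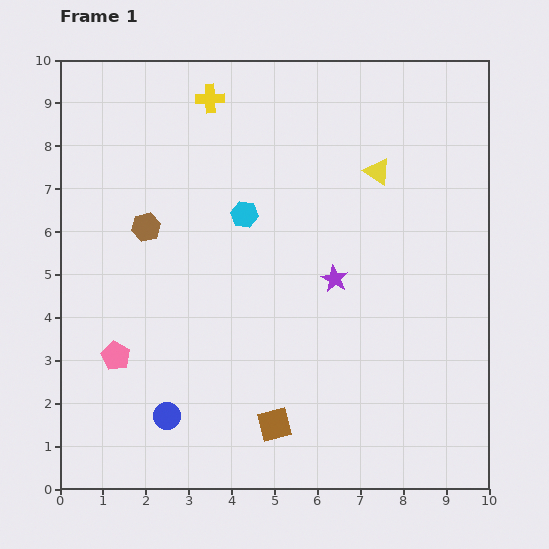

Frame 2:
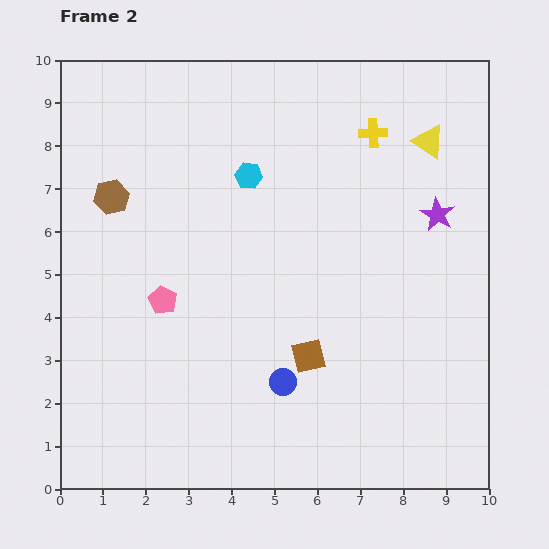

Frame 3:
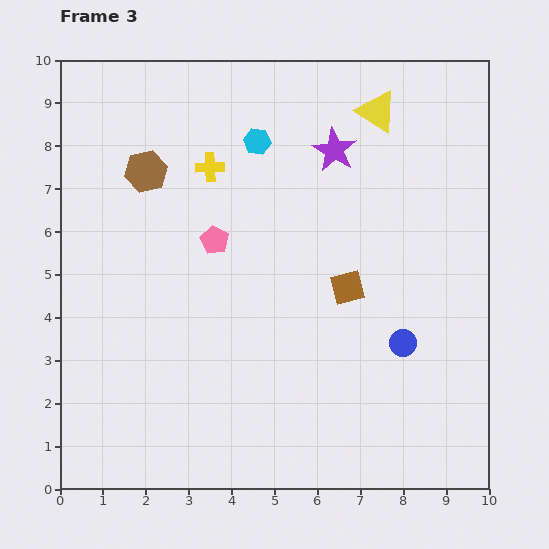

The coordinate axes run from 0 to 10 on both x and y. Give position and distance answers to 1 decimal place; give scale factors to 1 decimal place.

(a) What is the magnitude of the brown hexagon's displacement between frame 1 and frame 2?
1.1

The brown hexagon moved from (2.0, 6.1) to (1.2, 6.8), a distance of √(0.8² + 0.7²) ≈ 1.1.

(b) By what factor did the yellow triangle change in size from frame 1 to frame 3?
1.6×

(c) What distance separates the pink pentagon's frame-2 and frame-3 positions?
1.8

The pink pentagon moved from (2.4, 4.4) to (3.6, 5.8), a distance of √(1.2² + 1.4²) ≈ 1.8.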